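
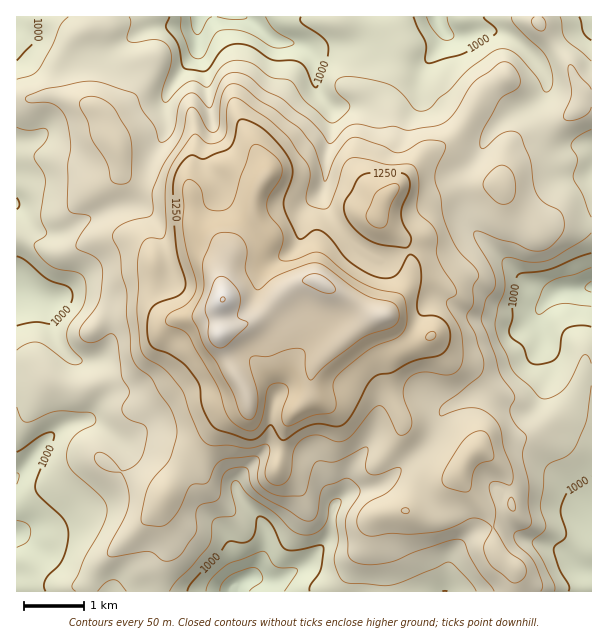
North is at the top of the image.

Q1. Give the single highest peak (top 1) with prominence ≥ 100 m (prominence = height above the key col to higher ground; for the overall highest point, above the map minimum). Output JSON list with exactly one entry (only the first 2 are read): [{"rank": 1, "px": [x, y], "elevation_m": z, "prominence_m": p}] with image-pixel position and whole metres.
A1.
[{"rank": 1, "px": [222, 300], "elevation_m": 1451, "prominence_m": 583}]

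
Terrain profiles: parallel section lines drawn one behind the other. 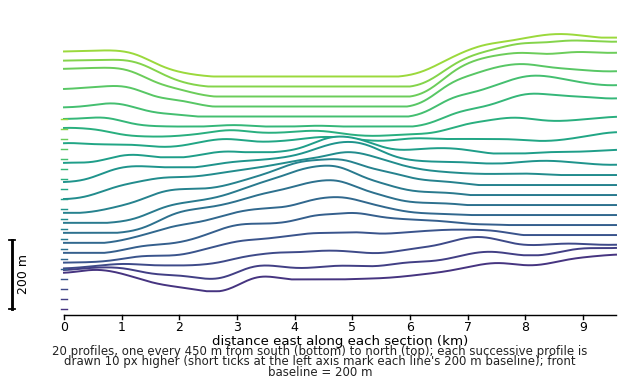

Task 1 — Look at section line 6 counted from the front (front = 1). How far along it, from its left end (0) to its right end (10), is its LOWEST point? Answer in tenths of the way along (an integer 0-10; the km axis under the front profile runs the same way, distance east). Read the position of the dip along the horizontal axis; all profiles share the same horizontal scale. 0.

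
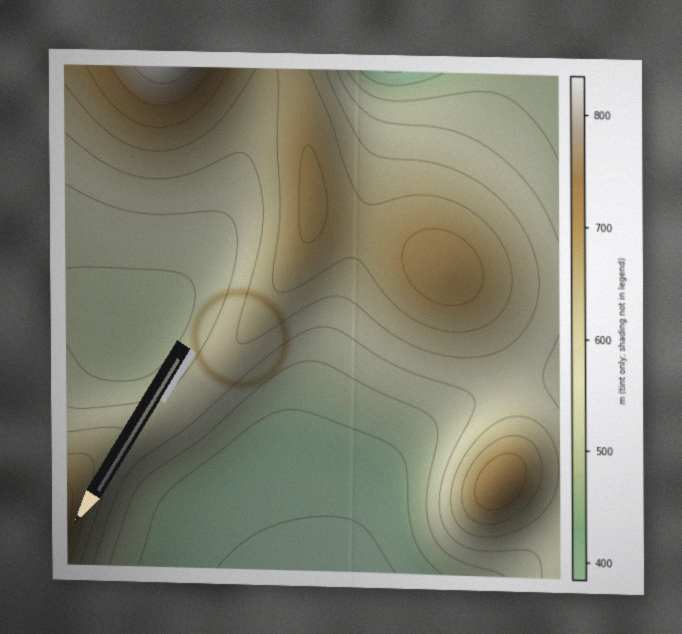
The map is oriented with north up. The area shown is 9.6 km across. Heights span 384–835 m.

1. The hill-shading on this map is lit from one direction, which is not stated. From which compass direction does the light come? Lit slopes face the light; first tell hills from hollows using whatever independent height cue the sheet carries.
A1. NW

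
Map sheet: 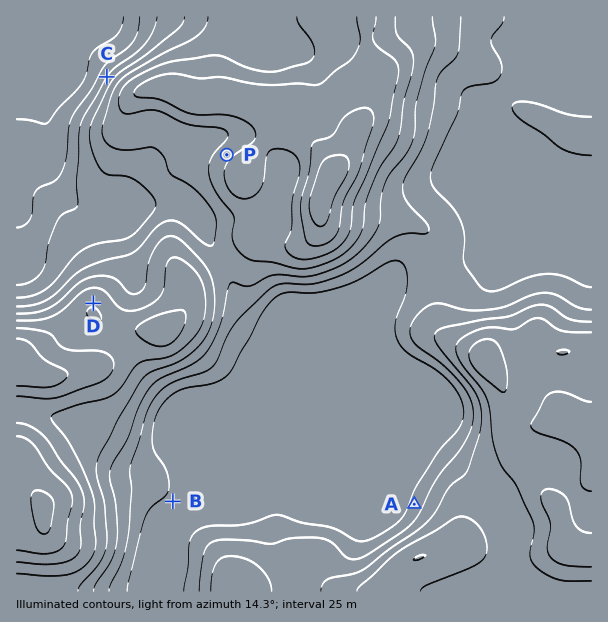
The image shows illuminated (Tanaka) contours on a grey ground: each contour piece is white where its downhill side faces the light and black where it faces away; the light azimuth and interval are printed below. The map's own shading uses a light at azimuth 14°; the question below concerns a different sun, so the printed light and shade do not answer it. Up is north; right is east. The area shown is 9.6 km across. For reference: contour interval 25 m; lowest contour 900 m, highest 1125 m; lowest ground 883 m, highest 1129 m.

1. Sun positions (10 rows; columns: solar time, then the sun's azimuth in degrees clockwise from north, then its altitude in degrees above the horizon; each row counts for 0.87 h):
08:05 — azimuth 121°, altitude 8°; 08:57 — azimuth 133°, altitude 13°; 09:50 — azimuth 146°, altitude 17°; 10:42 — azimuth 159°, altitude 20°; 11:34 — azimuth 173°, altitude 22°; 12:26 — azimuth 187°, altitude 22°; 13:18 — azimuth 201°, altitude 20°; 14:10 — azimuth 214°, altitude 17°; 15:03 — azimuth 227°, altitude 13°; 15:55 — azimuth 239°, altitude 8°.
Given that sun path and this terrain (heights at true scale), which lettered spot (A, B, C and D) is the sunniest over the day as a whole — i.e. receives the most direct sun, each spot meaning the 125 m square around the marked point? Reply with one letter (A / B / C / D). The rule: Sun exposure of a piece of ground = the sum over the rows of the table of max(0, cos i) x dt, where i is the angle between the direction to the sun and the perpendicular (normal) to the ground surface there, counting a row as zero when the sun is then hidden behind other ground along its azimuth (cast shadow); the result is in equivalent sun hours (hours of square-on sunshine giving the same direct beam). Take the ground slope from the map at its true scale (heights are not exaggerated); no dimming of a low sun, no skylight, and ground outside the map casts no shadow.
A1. B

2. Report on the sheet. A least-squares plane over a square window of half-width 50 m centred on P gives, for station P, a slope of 6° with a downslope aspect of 315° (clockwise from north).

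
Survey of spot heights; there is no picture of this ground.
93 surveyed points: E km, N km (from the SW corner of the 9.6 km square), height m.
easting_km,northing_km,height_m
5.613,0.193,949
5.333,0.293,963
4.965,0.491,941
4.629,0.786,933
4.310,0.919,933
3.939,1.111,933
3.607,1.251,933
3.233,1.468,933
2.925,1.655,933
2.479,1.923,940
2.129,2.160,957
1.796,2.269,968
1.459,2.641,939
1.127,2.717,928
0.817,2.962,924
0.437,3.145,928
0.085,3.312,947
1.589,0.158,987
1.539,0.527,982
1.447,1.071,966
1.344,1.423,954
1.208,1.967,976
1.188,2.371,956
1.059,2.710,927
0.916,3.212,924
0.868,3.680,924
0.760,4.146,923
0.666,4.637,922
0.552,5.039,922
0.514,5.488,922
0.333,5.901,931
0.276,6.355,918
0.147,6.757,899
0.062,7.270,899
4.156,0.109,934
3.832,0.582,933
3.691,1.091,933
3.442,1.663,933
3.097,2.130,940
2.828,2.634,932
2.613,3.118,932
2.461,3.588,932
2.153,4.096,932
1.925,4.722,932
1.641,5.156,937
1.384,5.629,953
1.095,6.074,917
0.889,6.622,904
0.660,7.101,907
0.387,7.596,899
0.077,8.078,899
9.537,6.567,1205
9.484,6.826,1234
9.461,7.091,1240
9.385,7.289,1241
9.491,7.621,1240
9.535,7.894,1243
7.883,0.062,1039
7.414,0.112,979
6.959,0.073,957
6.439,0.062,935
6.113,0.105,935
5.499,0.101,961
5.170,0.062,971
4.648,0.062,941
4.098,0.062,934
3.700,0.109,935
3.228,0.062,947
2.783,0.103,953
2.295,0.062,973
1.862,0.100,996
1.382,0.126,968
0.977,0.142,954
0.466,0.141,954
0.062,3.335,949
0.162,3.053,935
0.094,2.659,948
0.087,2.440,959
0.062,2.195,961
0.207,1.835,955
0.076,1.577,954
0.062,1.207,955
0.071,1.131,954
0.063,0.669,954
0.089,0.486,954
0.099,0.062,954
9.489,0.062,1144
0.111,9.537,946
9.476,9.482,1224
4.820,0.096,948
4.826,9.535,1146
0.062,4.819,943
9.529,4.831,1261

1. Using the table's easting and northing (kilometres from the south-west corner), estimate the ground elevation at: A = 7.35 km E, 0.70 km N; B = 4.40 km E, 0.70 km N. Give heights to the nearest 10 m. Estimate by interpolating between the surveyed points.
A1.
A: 960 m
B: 930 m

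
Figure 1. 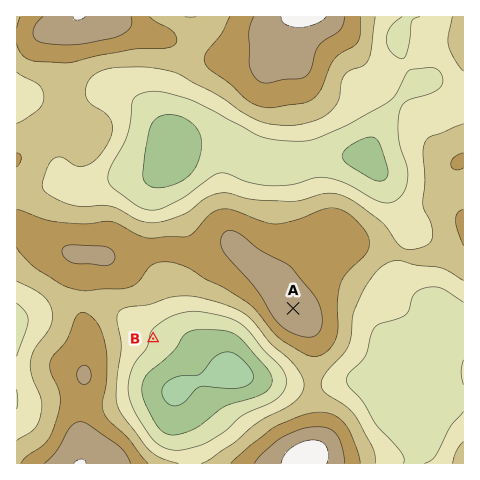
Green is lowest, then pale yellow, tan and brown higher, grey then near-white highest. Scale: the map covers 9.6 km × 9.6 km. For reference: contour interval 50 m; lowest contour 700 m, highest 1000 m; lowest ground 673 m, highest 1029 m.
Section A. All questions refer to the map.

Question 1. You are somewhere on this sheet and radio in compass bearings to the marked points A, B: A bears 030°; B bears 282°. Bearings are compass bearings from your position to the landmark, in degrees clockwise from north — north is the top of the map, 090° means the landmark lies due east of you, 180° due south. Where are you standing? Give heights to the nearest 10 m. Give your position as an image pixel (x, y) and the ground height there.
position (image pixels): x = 262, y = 362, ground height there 750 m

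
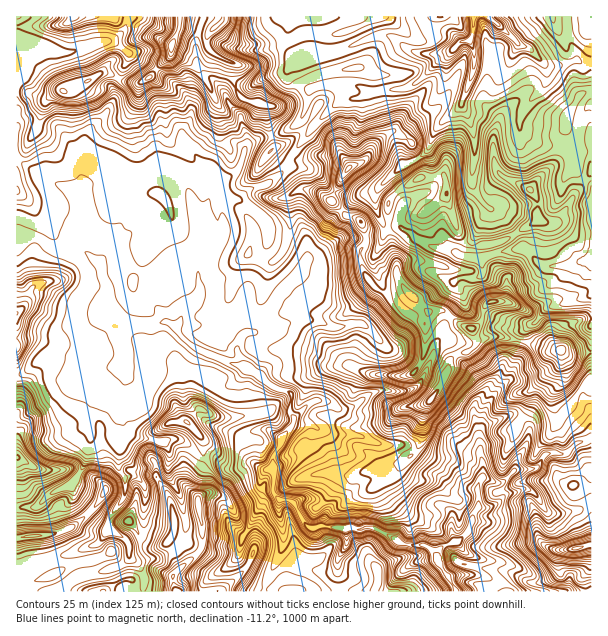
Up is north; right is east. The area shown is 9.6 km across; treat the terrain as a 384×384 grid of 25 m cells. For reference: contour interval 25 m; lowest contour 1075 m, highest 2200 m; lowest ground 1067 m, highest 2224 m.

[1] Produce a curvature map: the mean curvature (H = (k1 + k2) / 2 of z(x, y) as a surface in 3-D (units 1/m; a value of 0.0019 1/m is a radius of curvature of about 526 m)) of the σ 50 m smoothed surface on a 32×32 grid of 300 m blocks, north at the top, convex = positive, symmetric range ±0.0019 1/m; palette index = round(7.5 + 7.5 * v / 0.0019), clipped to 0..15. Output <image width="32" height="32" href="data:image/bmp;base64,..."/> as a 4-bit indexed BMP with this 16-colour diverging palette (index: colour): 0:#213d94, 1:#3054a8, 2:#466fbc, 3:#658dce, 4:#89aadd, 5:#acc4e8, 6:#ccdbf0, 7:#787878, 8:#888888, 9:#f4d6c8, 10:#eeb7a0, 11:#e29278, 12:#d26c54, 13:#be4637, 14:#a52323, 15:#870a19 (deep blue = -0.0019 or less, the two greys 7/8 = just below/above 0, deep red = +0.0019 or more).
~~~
<image width="32" height="32" href="data:image/bmp;base64,Qk12AgAAAAAAAHYAAAAoAAAAIAAAACAAAAABAAQAAAAAAAACAAATCwAAEwsAABAAAAAAAAAAlD0hAKhUMAC8b0YAzo1lAN2qiQDoxKwA8NvMAHh4eACIiIgAyNb0AKC37gB4kuIAVGzSADdGvgAjI6UAGQqHAIhnqqLpO4OJl3ip2gqGhThmmYQ2nmOYSIWb5oD4ZCdlhkNfObXoHzuPP2ESKrrP/839QsSz9TpMAQAZvWFU1VYzaeDT4+TmQ/jKymeSZsFmkjLqkNn+ZxVYi5hmk9ZXuZ709k46U3Qeypibd3RUfLn1ZURvKXhZKWhpi6iEmbIao0Z2RgT2awmGhFK0RH0uorhnl2b/aZnAmIfF1XRXOZfFZ3d0p8Vp5ERjz/5ii2lWlWd3dmVXhjeWdyQPhCWpw1d4d3iIlzWGrMuqqsZUaOTFh4d4lll6h3qXINSeV574lXd3d3eId3aEU0bFn4grgsdndoiGiHh4eIOMrYaJw2qoVneXiHh4eHV7vNUo/jaGbNd3l3h3Z3Z0j20kdE5nd2ZWd4h3d7m2Y5h+mVNVVmZ3h4eIiHaIeENdRTWZ2ld3eHh3d4d3h1dJz0Wl40XMtZiHeIiXd3bXf1PDmqVThpWmd3iIh4aFXLliLomCivdaZoeHd3d3T0QV/FDMoOdcaZZ2ZoaHaTnknI+GSdDjZnh7VnmWhXhFVix4zZKj5WiYSjc2p1StDNSDdHtnRahpt4vtsMSUlP+4aFVFp2lpdppHzdfvNaWCFph4mWnDhqWHdkR8BfaP/GVnmndyw7aUdWVEIoj0ojZoiFV1mhPkSJiI3Jo0fF9zZ3eZmXn1R5tq"/>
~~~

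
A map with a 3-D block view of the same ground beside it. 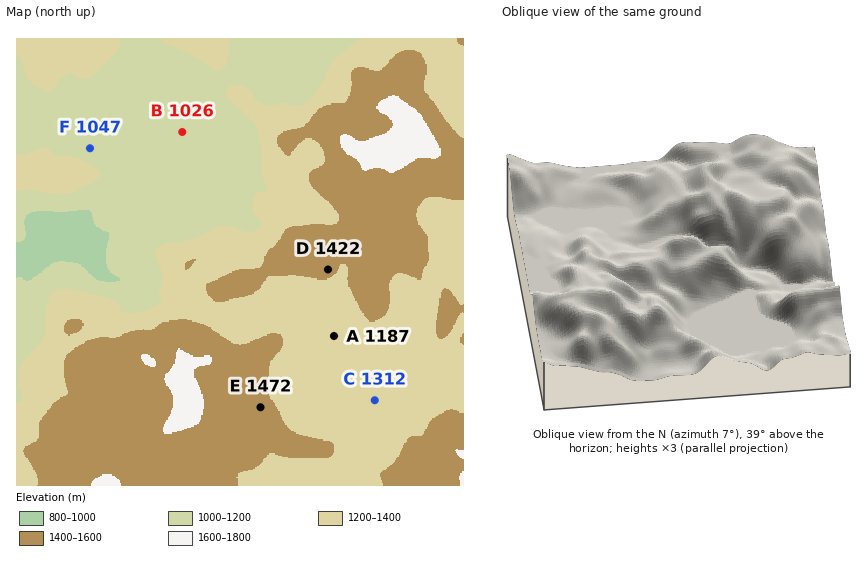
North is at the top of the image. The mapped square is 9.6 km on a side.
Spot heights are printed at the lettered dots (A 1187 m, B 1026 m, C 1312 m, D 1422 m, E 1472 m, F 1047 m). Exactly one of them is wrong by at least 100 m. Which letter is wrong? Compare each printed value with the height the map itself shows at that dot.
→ A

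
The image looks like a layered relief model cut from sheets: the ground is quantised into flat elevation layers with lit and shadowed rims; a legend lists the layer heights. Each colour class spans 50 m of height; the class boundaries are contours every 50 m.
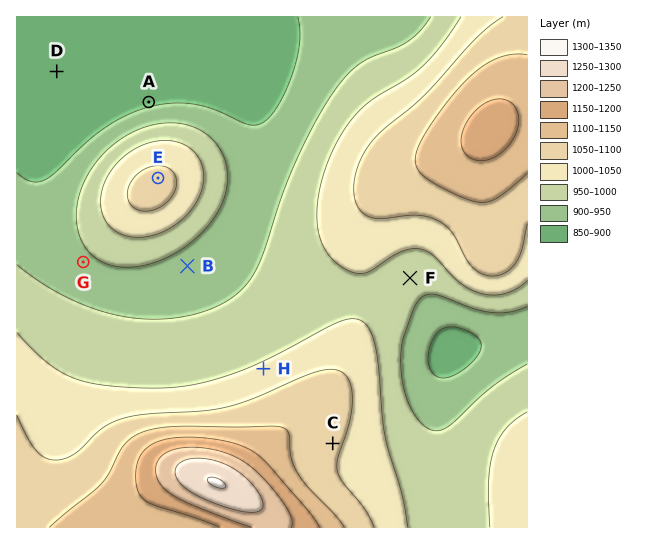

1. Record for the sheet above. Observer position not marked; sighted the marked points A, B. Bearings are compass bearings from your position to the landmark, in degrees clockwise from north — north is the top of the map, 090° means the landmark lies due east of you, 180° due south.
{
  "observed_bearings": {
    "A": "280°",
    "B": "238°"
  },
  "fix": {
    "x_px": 384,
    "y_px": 143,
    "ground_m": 1060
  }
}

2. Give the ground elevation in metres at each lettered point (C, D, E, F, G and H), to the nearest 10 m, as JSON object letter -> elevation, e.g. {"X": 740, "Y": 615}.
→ {"C": 1060, "D": 870, "E": 1060, "F": 970, "G": 940, "H": 1010}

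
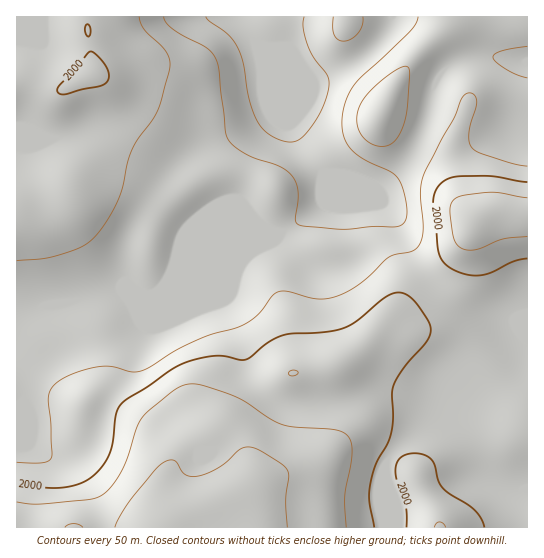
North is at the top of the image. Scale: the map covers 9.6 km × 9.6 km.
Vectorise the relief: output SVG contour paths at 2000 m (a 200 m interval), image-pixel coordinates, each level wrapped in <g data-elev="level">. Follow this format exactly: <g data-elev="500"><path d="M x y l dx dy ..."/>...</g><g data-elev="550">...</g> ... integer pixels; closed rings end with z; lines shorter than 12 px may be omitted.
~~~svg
<g data-elev="2000"><path d="M374 527l-5-25 1-15 5-22 13-22 3-10 2-15 0-31 11-20 22-25 5-11-2-9-12-17-8-9-8-3-7 0-8 4-29 24-15 8-17 3-32 1-11 3-13 6-18 15-6 3-22-4-9 0-20 4-16 6-52 33-5 6-5 10-3 27-4 12-8 13-11 11-13 7-16 3-15 0-29-4"/><path d="M484 527l-3-9-6-8-26-17-7-6-4-6-3-15-4-7-8-4-9-2-8 2-5 3-4 4-2 7 2 12 9 25 0 21"/><path d="M527 182l-37-6-37 1-8 4-7 6-4 7-1 9 6 50 4 9 8 7 15 5 15 1 12-3 21-11 13-3"/><path d="M60 94l7 0 38-10 3-3 1-6-4-11-11-11-3-2-2 1-14 18-16 16-2 5z"/><path d="M87 35l2 2 2-6-1-4-3-3-2 5z"/></g>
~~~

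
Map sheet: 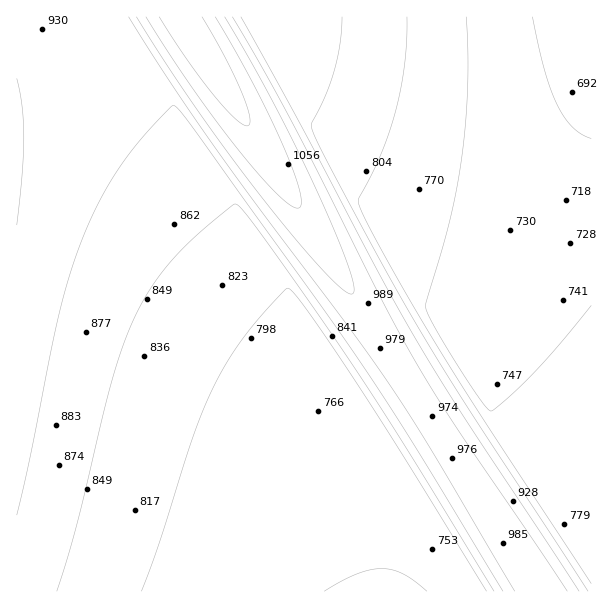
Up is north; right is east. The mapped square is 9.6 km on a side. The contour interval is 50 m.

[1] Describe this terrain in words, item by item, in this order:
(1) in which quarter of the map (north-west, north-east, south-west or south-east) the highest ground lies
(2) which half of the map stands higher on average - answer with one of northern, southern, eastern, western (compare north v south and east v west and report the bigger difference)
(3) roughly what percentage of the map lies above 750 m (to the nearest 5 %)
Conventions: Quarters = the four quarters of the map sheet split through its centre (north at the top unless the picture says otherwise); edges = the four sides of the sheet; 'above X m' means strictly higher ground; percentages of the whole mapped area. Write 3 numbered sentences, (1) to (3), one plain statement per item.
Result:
(1) The highest ground is in the north-west quarter.
(2) The western half stands higher on average than the eastern half.
(3) About 85 % of the map lies above 750 m.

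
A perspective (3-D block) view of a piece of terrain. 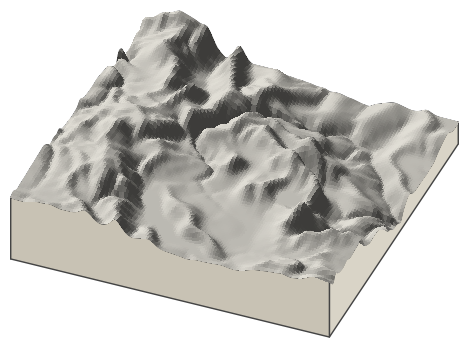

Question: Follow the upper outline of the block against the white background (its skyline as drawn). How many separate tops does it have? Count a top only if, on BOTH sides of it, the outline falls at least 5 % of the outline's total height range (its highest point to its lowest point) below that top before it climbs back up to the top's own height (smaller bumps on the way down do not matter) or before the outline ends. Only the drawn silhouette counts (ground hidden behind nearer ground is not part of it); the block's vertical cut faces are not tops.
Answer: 2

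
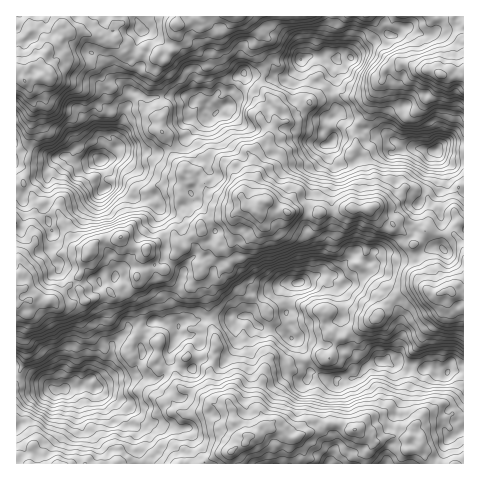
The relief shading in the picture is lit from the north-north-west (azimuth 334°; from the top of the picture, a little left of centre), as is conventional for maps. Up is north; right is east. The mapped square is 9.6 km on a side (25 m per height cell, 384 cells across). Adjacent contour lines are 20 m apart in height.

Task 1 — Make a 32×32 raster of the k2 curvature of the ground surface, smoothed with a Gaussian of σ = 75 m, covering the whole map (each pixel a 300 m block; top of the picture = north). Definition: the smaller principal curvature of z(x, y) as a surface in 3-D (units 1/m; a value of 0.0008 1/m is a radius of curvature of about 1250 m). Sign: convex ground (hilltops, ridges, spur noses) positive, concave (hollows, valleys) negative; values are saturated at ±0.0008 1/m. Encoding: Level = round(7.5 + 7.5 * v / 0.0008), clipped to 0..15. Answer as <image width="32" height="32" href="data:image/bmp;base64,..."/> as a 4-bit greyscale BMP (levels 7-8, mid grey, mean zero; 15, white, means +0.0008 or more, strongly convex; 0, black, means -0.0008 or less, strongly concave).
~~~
<image width="32" height="32" href="data:image/bmp;base64,Qk12AgAAAAAAAHYAAAAoAAAAIAAAACAAAAABAAQAAAAAAAACAAATCwAAEwsAABAAAAAAAAAAAAAAABEREQAiIiIAMzMzAERERABVVVUAZmZmAHd3dwCIiIgAmZmZAKqqqgC7u7sAzMzMAN3d3QDu7u4A////AFRWZlg2RlR6Vmd3F3gJVih5VFKIRXhCZ4dYdjRYNogEOFc3QzQgBWV2dnVWp0Z2NFc3R0Y1WEZGNoZ2hIhUiFcxE1QiJoQ5iTg1MzN1hWiHUwAQJnVZNkgzMgMAN2RTQyFEMUNEIwMlJ2MwEQEjIQJIVIRXVURUM0ZmKLZgASEgg1NWNFRgUpFHcRVEQkCGU2hkRlBTUVVhYRFHc1hwZXWISGRjIRMiIiaAV2B8gUWnhpZnWGZ0ZWRVUnpyZlM4dXVSZGVlQ4dyQxABIzhjeYh3E1EihpFHZzMQATVDNZZEhiNpNEQkFFVFZVMyY1MVIVQWehgsCUV1d4dVcxEFcQMZBSdcQjdXBUh2NkY3ZTg2JRcxI3QTVEhYSQooWDgoGAZXQCYRBjRXeUgYKnxjBEg1O3ACdkg1K4dldkZVVHU0cyMVBlRnhQNlNDMzd1h0RFYBMAQ2WXNnRmREEhIlQQJSEFJBIyFIVJZYMQZ2EAAFV6NSEGmlRFcidEQEQwAlAGVDc4FYczIRFmhiNDQYlEJXohRjVoVEQGZ1VyNmQUZCdlNmZREBI0RHgoY0WXUiYoXGU0FJdjdRAxJHQjtlV6R3VXVVZpUncwRiBTEGd2qFR2chZ1Z1ZFRWUgEAADdFVVRXZnYzJ0aEF4I0hiMQMBZ3aldZJFxIJ3MkdEZUMhZW"/>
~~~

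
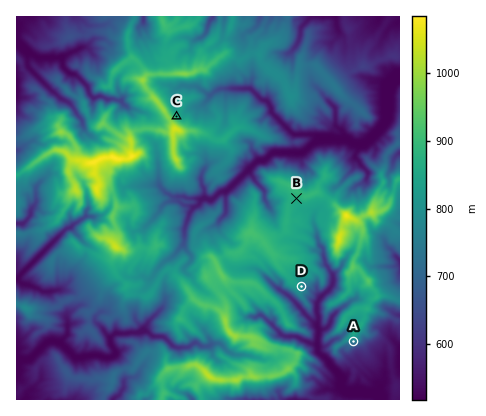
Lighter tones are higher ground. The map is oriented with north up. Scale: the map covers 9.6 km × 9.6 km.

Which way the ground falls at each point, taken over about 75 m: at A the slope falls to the S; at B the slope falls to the S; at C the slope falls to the NE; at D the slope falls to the E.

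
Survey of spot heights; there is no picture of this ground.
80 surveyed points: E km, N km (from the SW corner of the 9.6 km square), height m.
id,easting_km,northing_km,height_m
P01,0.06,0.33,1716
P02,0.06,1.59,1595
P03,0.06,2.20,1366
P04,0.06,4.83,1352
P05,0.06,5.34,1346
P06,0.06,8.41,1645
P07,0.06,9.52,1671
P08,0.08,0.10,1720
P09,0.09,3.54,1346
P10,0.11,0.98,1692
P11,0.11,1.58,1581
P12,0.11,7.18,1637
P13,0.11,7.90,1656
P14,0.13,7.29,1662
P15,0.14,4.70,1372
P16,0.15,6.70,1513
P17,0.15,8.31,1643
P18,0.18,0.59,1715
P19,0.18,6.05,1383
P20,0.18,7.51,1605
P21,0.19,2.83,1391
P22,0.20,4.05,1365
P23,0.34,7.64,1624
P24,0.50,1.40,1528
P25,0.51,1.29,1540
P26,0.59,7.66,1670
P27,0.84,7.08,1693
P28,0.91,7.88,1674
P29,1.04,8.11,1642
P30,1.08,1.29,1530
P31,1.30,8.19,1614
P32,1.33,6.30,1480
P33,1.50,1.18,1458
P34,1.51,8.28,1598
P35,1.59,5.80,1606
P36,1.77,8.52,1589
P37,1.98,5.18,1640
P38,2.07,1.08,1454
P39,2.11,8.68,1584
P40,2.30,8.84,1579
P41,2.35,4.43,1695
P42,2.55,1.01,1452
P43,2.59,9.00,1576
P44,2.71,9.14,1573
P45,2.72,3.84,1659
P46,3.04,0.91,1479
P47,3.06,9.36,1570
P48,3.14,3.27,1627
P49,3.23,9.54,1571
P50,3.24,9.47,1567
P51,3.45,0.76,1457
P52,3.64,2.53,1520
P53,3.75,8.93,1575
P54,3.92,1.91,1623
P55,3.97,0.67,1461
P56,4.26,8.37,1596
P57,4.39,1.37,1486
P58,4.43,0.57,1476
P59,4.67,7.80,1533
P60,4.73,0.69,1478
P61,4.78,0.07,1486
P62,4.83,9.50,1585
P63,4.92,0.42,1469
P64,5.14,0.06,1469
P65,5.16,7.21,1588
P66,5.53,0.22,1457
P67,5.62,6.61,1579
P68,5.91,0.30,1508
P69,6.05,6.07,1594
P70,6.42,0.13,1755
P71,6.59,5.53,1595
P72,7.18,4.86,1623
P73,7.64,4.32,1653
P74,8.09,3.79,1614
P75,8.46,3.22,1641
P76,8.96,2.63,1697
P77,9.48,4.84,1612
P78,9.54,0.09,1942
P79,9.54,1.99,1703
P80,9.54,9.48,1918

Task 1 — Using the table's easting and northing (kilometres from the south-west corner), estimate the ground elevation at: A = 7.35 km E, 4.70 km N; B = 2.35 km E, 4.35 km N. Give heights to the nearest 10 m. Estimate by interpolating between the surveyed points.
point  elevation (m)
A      1620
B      1700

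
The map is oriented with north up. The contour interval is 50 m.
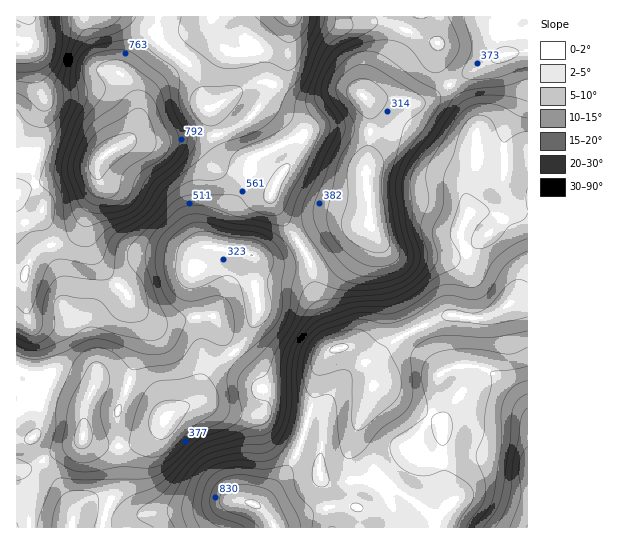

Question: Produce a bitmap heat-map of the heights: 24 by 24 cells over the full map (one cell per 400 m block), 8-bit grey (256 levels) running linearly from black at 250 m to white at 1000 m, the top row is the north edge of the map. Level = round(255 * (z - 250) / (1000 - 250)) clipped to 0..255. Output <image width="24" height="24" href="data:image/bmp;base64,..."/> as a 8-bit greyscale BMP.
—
<image width="24" height="24" href="data:image/bmp;base64,Qk12BgAAAAAAADYEAAAoAAAAGAAAABgAAAABAAgAAAAAAEACAAATCwAAEwsAAAABAAAAAAAAAAAAAAEBAQACAgIAAwMDAAQEBAAFBQUABgYGAAcHBwAICAgACQkJAAoKCgALCwsADAwMAA0NDQAODg4ADw8PABAQEAAREREAEhISABMTEwAUFBQAFRUVABYWFgAXFxcAGBgYABkZGQAaGhoAGxsbABwcHAAdHR0AHh4eAB8fHwAgICAAISEhACIiIgAjIyMAJCQkACUlJQAmJiYAJycnACgoKAApKSkAKioqACsrKwAsLCwALS0tAC4uLgAvLy8AMDAwADExMQAyMjIAMzMzADQ0NAA1NTUANjY2ADc3NwA4ODgAOTk5ADo6OgA7OzsAPDw8AD09PQA+Pj4APz8/AEBAQABBQUEAQkJCAENDQwBEREQARUVFAEZGRgBHR0cASEhIAElJSQBKSkoAS0tLAExMTABNTU0ATk5OAE9PTwBQUFAAUVFRAFJSUgBTU1MAVFRUAFVVVQBWVlYAV1dXAFhYWABZWVkAWlpaAFtbWwBcXFwAXV1dAF5eXgBfX18AYGBgAGFhYQBiYmIAY2NjAGRkZABlZWUAZmZmAGdnZwBoaGgAaWlpAGpqagBra2sAbGxsAG1tbQBubm4Ab29vAHBwcABxcXEAcnJyAHNzcwB0dHQAdXV1AHZ2dgB3d3cAeHh4AHl5eQB6enoAe3t7AHx8fAB9fX0Afn5+AH9/fwCAgIAAgYGBAIKCggCDg4MAhISEAIWFhQCGhoYAh4eHAIiIiACJiYkAioqKAIuLiwCMjIwAjY2NAI6OjgCPj48AkJCQAJGRkQCSkpIAk5OTAJSUlACVlZUAlpaWAJeXlwCYmJgAmZmZAJqamgCbm5sAnJycAJ2dnQCenp4An5+fAKCgoAChoaEAoqKiAKOjowCkpKQApaWlAKampgCnp6cAqKioAKmpqQCqqqoAq6urAKysrACtra0Arq6uAK+vrwCwsLAAsbGxALKysgCzs7MAtLS0ALW1tQC2trYAt7e3ALi4uAC5ubkAurq6ALu7uwC8vLwAvb29AL6+vgC/v78AwMDAAMHBwQDCwsIAw8PDAMTExADFxcUAxsbGAMfHxwDIyMgAycnJAMrKygDLy8sAzMzMAM3NzQDOzs4Az8/PANDQ0ADR0dEA0tLSANPT0wDU1NQA1dXVANbW1gDX19cA2NjYANnZ2QDa2toA29vbANzc3ADd3d0A3t7eAN/f3wDg4OAA4eHhAOLi4gDj4+MA5OTkAOXl5QDm5uYA5+fnAOjo6ADp6ekA6urqAOvr6wDs7OwA7e3tAO7u7gDv7+8A8PDwAPHx8QDy8vIA8/PzAPT09AD19fUA9vb2APf39wD4+PgA+fn5APr6+gD7+/sA/Pz8AP39/QD+/v4A////AEFOYlpVYmx+nLjI1s60oqSmn6Gln4NfQDpGV1ZRVmJ7n8fX1cGnoKWkoaOioZVxSTM8PTo9PUJhjq65tbGgmaKhn5qZmY53STs1HxomJB81Y36JipyinKumm5WXlYl7UEI7GxInIBAWMUZXYoOkoLO0oZiZmI19Wjs5IRguJhEOFydCUXChpbXBt6WZl499YDw6KhonLB4aGiZGV26krrbGwq2TkpCDcj09NCInNDEtJSo9UG2qwL7Dv6uRjYyLiVpWSDg8SU1BMDEvPV+dxcrBuq+hnJ2fnX9uXFZdYl1LPj4sJUN2na+wrLK0tri4tItwYmNrcFs/ODonHTVcbniAhJartLG+wpZ+cnR0bU4pICUhHzRQU0dCS2eLl5esvJaMh4p7YkUkGhoXGDJLQyweIEFwhoycrouPmJyFak0sHBwgKUNIMRUKFEVzh4eJloSFobKrlG1KO0RPWVxCJQ4FGlBxhoqGh4iHq9TZwZFsYmNndG9JKRIIIVJqgoiBg4eQvOnn0bOPe3hxc3ZfNBMJIFFrfoJ7f4SLuer059a1j4F1cHJsRhwNGj1id396fX1/pNTp7Ny8louMgXRuWS4WHClIbn54dnFrjrvQ3dGohoKPlINrTyUOFx8wVm9tY15ghq7By8GfiIWJkYxvPBQKFSIwPkhMTT9NgrO/vKqZkpaXlZiGTSYeKThFPS0pMSk4bZmlopeVm6CenqWXaUg6PUVSSi8jIyQ2YnZ8jJKYo6ehp7etg2lXTkpMQy0lJQ=="/>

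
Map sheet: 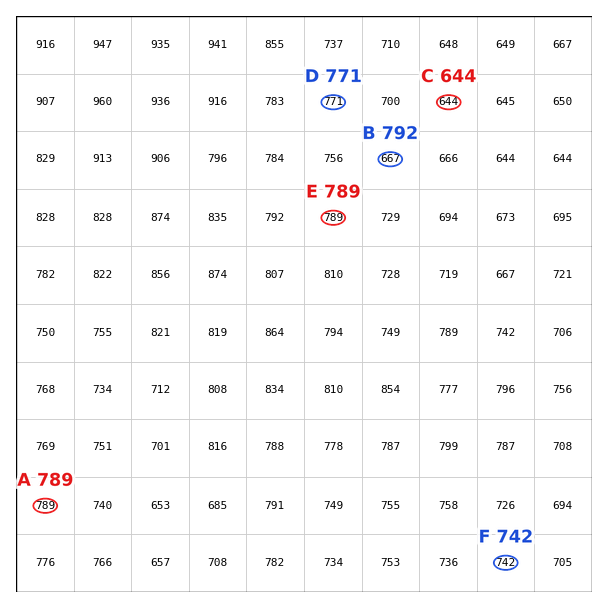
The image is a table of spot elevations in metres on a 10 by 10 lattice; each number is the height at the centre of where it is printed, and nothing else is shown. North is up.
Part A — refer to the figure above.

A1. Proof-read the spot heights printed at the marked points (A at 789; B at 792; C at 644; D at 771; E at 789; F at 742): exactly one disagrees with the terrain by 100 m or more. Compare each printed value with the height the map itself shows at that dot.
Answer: B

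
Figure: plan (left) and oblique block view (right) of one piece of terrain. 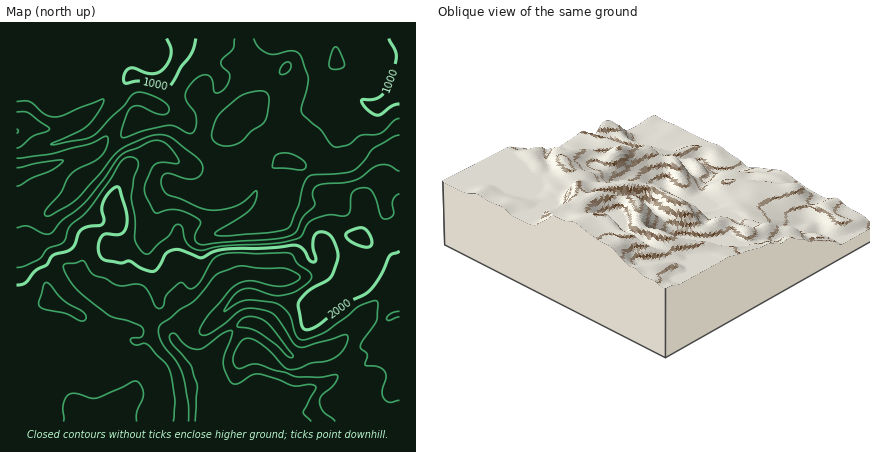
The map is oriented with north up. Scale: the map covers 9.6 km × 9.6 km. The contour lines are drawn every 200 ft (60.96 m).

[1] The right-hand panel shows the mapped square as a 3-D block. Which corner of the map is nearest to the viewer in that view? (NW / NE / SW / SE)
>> SE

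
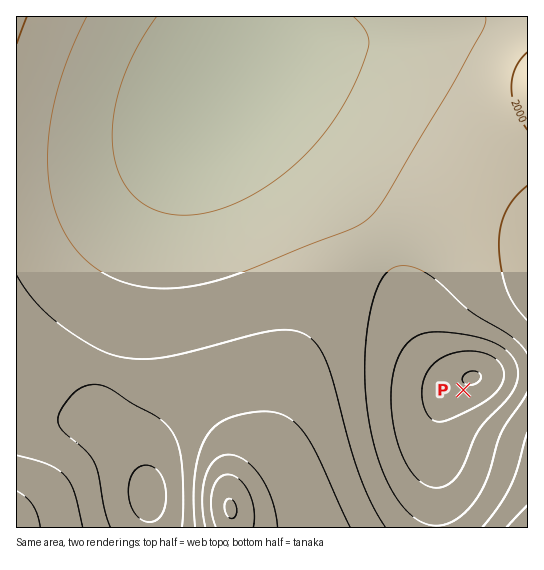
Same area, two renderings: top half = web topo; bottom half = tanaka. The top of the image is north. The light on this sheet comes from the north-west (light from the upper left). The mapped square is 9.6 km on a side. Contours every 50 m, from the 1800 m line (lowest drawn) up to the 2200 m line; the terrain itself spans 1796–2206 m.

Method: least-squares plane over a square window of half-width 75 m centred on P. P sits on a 4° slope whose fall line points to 11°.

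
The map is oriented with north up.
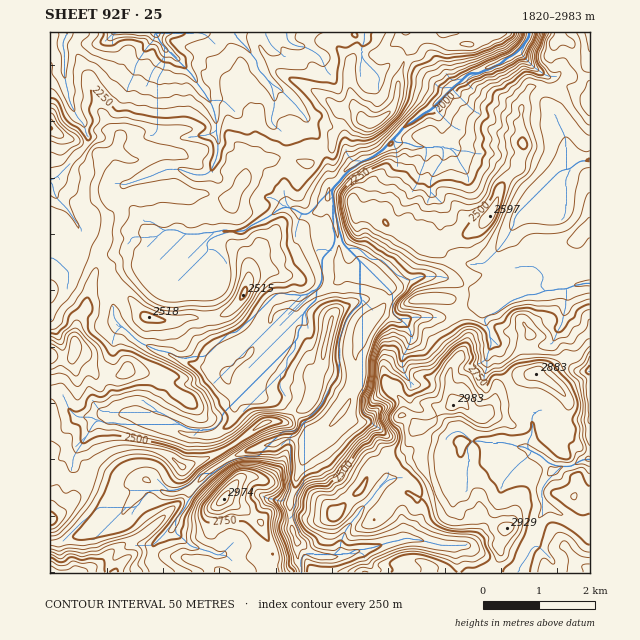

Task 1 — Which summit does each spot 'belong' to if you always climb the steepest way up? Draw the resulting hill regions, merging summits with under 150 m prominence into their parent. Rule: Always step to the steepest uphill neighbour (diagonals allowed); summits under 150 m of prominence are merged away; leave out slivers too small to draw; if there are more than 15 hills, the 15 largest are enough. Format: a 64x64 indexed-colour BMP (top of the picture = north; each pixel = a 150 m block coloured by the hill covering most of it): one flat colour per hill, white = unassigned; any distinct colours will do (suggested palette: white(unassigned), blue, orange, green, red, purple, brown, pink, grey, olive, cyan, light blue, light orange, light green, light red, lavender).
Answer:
<image width="64" height="64" href="data:image/bmp;base64,Qk12CAAAAAAAAHYAAAAoAAAAQAAAAEAAAAABAAQAAAAAAAAIAAATCwAAEwsAABAAAAAAAAAA////ALR3HwAOf/8ALKAsACgn1gC9Z5QAS1aMAMJ34wB/f38AIr28AM++FwDox64AeLv/AIrfmACWmP8A1bDFAHd3d3d3d3IiIiIiIiIiIhERERERERERERERERGIiIiId3d3d3d3IiIiIiIiIiIhEREREREREREREREREYiIiIh3d3d3d3ciIiIiIiIiIiERERERERERERERERERiIiIiFd3d3d3d3IiIiIiIiIiIREREREREREREREREREYiIiIVVV3d3d3dyIiIiIiIiIhERERERERERERERERERiIiIhVVVVXd3d3ciIiIiIiIiERERERERERERERERERGIiIgVVVVVV3d3dyIiIiIiIiERERERERERERERERERERiIERVVVVVVd3d3ciIiIiIiIRERERERERERERERERERERERFVVVVVVXd3dyIiIiIiIiEREREREREREREREREREREREVVVVVVVd3dXIiIiIiIiIRERERERERERERERERERERERVVVVVVVXVVVSIiIiIiIhERERERERERERERERERERERFVVVVVVVVVVVUiIiIiIiEREREREREREREREREREREREVVVVVVVVVVVVVUiIiIiIhERERERERERERERERERERERVVVVVVVVVVVVVVIiIiIiERERERERERERERERERERERFVVVVVVVVVVVVVUiIiIiIREREREREREREREREREREREVVVVVVVVVVVVVVSIiIiIiERERERERERERERERERERERVVVVVVVVVVUiIiIiIiIiIRERERERERERERERERERERFVVVVVVVVSIiIiIiIiIiIREREREREREREREREREREREVVWZVVVZiIiIiIiIiIiIRERERERERERERERERERERERVWZmZmZmIiIiIiIiIiIRERERERERERERERERERERERFVZmZmZmZiIiIiIiIiIREREREREREREREREREREREREVZmZmZmZmYiIiIiIRERERERERERERERERERERERERERZmZmZmZmZmZmIiERERERERERERERERERERERERERERFmZmZmZmZmZmZmIREREREREREREREREREREREREREREWZmZmZmZmZmZiIiERERERERERERERERERERERERERERZmZmZmZmZmIiIiIhERERERERERERERERERERERERERFmZmZmZmYiIiIiIiIREREREREREREREREREREREREREWZmZmZmIiIiIiIiIiERERERERERERERERERERERERERZmZmZmIiIiIiIiIiIRERERERERERERERERERERERERFmZmZmIiIiIiIiIiIiEREREREREREREREREREREREREWZmIiIiIiIiIiIiIiIRERERERERERERERERERERERERFmIiIiIiIiIiIiIiIiEREREREREREREREREREREREREWIiIiIiIiIiIiIiIiIiIhEREREREREREREREREREREREiIiIiIiIiIiIiIiIiIiIhEREREREREREzMRERERERESIiIiIiIRERIiIiIiIiIiIRERMzERERMzMxERERERERIiIiIiIRERESIiIiIiIiIiMzMzMzMzMzMzEREREREREiIiIiIhERERIiIiIiIiIiMzMzMzMzMzMzERERERERESIiIiIiERERIiIiIiIiIiEzMzMzMzMzMzMxEREREREREiIiIiIREREiIiIiIiIiETMzMzMzMzMzMzERERERERESIiIiIhERESIiIiIiIiIRMzMzMzMzMzMzMxERERERERIiIiIiERERERESIiIiIhEzMzMzMzMzMzMzMREREREREiIiIiERERERERESIiIiETMzMzMzMzMzMzMxERERERESIiIiEREREREREREiIhITMzMzMzMzMzMzMzMRERERESIiIiERERERERERERERERMzMzMzMzMzMzMzMzMRERESIiIiIREREREREREREREREzMzMzMzMzMzMzMzMzERESIiIiIhERERERERERERERETMzMzMzMzMzMzMzMzMxERkiIiIiIRERERERERERERERQzMzMzMzMzMzMzMzMzERGZIiIiIiIhESIhERERERERFEMzMzMzMzMzMzMzMzMxEZkiIiIiIiIiIiEREREREREURDMzMzMzMzMzMzMzMzERmZIiIiIiIiIiIhEREREREURERDMzMzMzMzMzMzMzMRGZmSIiIiIiIiIiERERERERRERERDMxETMzMzMzMzMxEZmZIiIiIiIiIiIRERERERFEREREQREREzMzMzMzMzERmZkiIiIiIiIiIhERERERFEREREREERETMzMzMzMzERGZmSIiIiIiIiIiEREREREURERERERBETMzMzMzMzMREZmSIiIiIiIiIiEREREREUREREREREQRMzMzMzMzMxERmZIiIiIiIiIiIREREREUREREREREREQzMzMzMzMxERGZIiIiIiIiIiIhEREREURERERERERERDMzMzMzMzEREZkiIiIiIiIiIhEREREUREREREREREREQzMzMzMzMRERmSIiIiIiIiIhEREREUREREREREREREREQzMzMzMxERERIiIiIiIiIhEREREUREREREREREREREREQzMzMxEREREiIiIiIiIhEREREUREREREREREREREREREQzMxERERESIiIiIiIhERERERREREREREREREREREREREQxERERERIiIiIiIhERERERREREREREREREREREREREREEREREREhERIiIiERERERREREREREQRRERERERERERERBERER"/>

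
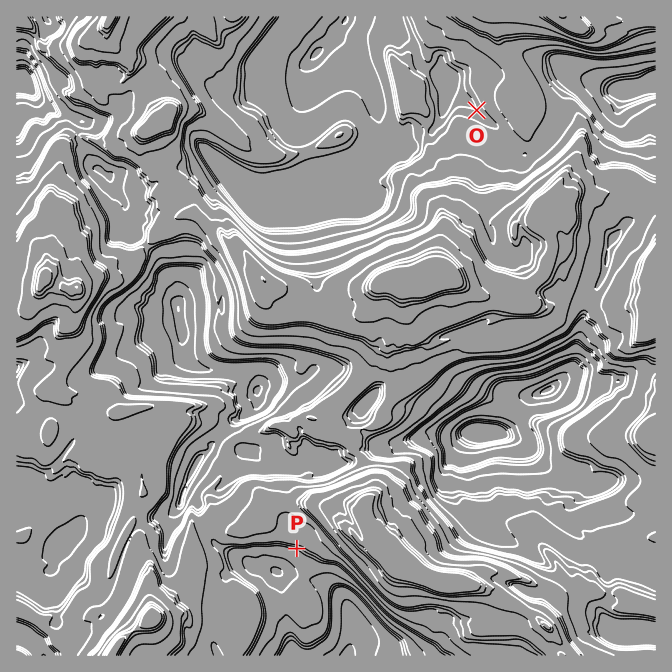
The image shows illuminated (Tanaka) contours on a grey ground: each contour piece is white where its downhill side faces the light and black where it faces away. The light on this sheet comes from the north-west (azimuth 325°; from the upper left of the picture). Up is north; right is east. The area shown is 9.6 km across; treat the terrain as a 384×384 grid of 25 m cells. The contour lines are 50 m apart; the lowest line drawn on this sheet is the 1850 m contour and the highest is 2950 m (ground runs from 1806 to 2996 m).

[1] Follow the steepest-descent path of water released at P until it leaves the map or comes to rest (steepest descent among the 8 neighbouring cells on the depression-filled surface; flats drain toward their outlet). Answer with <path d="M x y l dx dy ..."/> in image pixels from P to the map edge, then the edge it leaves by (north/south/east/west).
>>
<path d="M297 548l0 7-7 7 0 3 14 13 4 0 2 2 8 0 2 2 4 0 10 10 3 0 8 8 3 7 0 5 2 2 0 11 2 2 0 17-2 1 0 5-3 5"/>
exit: south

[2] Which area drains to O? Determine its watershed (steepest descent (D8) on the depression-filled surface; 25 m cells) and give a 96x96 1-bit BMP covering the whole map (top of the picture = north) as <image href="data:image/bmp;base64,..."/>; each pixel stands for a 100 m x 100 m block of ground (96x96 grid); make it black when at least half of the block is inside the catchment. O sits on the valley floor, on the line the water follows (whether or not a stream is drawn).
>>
<image width="96" height="96" href="data:image/bmp;base64,Qk2+BAAAAAAAAD4AAAAoAAAAYAAAAGAAAAABAAEAAAAAAIAEAAATCwAAEwsAAAIAAAAAAAAA////AAAAAAAAAAAAAAAAAAAAAAAAAAAAAAAAAAAAAAAAAAAAAAAAAAAAAAAAAAAAAAAAAAAAAAAAAAAAAAAAAAAAAAAAAAAAAAAAAAAAAAAAAAAAAAAAAAAAAAAAAAAAAAAAAAAAAAAAAAAAAAAAAAAAAAAAAAAAAAAAAAAAAAAAAAAAAAAAAAAAAAAAAAAAAAAAAAAAAAAAAAAAAAAAAAAAAAAAAAAAAAAAAAAAAAAAAAAAAAAAAAAAAAAAAAAAAAAAAAAAAAAAAAAAAAAAAAAAAAAAAAAAAAAAAAAAAAAAAAAAAAAAAAAAAAAAAAAAAAAAAAAAAAAAAAAAAAAAAAAAAAAAAAAAAAAAAAAAAAAAAAAAAAAAAAAAAAAAAAAAAAAAAAAAAAAAAAAAAAAAAAAAAAAAAAAAAAAAAAAAAAAAAAAAAAAAAAAAAAAAAAAAAAAAAAAAAAAAAAAAAAAAAAAAAAAAAAAAAAAAAAAAAAAAAAAAAAAAAAAAAAAAAAAAAAAAAAAAAAAAAAAAAAAAAAAAAAAAAAAAAAAAAAAAAAAAAAAAAAAAAAAAAAAAAAAAAAAAAAAAAAAAAAAAAAAAAAAAAAAAAAAAAAAAAAAAAAAAAAAAAAAAAAAAAAAAAAAAAAAAAAAAAAAAAAAAAAAAAAAAAAAAAAAAAAAAAAAAAAAAAAAAAAAAAAAAAAAAAAAAAAAAAAAAAAAAAAAAAAAAAAAAAAAAAAAAAAAAAAAAAAAAAAAAAAAAAAAAAAAAAAAAAAAAAAAAAAAAAAAAAAAAAAAAAAAAAAAAAAAAAAAAAAAAAAAAAAAAAAAAAAAAAAAAAAAAAAAAAAAAAAAAAAAAAAAAAAAAAAAAAAAAAAAAAAAAAAAAAAAAAAcAAAAAAAAAAAAAAB/YAAAAAAAAAAAAAH/8AAAAAAAAAAAAAf/+AAAAAAAAAAAAAP//AAAAAAAAAAAAAP//AAAAAAAAAAAAAP//AAAAAAAAAAAAAP//AAAAAAAAAAAAAP//AAAAAAAAAAAAAP//AAAAAAAAAAAAAH/+AAAAAAAAAAAAAD/+AAAAAAAAAAAAAD//AAAAAAAAAAAAAD//AAAAAAAAAAAAAD//gAAAAAAAAAAAAD//gAAAAAAAAAAAAB//gAAAAAAAAAAAAA//wAAAAAAAAAAAAA//gAAAAAAAAAAAAA//AAAAAAAAAAAAAA/+AAAAAAAAAAAAAA/+AAAAAAAAAAAAAA/8AAAAAAAAAAAAAA/4AAAAAAAAAAAAAB/4AAAAAAAAAAAAAA/wAAAAAAAAAAAAAA/wAAAAAAAAAAAAAAfwAAAAAAAAAAAAAAHwAAAAAAAAAAAAAAAAAAAAAAAAAAAAAAAAAAAAAAAAAAAAAAAAAAAAAAAAAAAAAAAAAAAAAAAAAAAAAAAAAAAAAAAAAAAAAAAAAAAAAAAAAAAAAAAAAAAAAAAAAAAAAAAAAAAAAAAAAAAAAAAAAAAAAAAAAAAAAAAAAAAAAAAAAAAAAAAAAAAAAAAAAAAAAAAAAAAAAAAAAAAAAAAAAAA="/>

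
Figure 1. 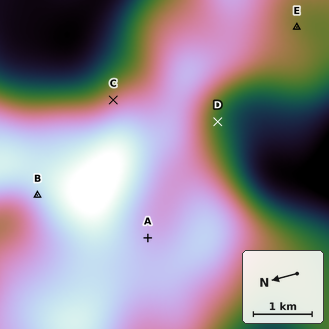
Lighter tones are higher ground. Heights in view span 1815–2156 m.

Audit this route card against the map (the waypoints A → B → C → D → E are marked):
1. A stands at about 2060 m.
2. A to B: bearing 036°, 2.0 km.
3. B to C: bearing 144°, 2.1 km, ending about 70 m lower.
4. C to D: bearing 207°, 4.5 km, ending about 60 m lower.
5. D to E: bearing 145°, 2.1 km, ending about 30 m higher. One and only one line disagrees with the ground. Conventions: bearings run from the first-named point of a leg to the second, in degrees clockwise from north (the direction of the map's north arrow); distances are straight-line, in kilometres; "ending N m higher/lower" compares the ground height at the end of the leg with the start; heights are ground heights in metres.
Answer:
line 4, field distance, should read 1.8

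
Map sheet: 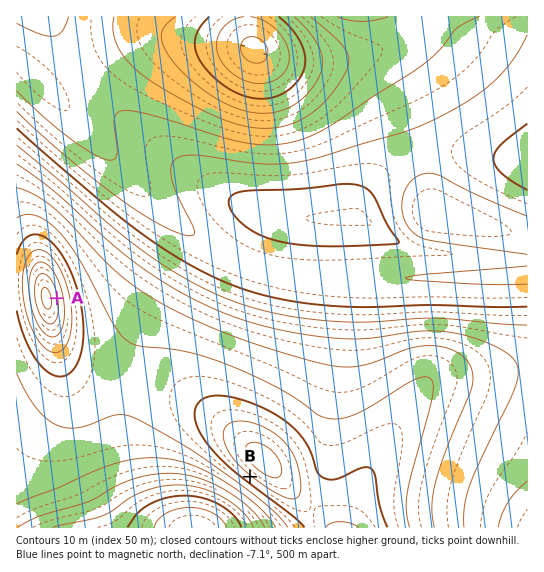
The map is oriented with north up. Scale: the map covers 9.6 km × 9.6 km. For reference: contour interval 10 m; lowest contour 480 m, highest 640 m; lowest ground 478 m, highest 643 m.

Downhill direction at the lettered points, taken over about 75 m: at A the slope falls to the E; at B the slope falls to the SW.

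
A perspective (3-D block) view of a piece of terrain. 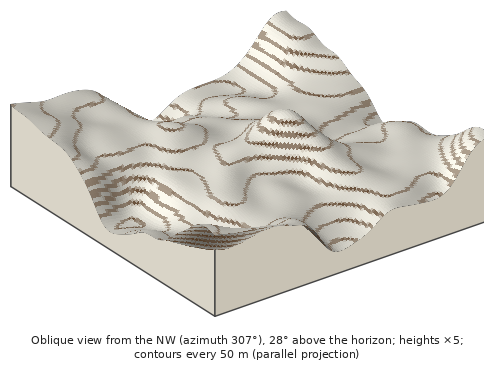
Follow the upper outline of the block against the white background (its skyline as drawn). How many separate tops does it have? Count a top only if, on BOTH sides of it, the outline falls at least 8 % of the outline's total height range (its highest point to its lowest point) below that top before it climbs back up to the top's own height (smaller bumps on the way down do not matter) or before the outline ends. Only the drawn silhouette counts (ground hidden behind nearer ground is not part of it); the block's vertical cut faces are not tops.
2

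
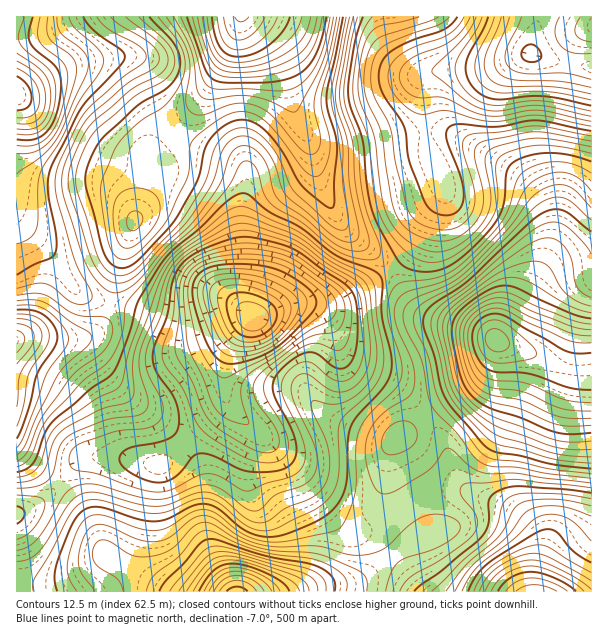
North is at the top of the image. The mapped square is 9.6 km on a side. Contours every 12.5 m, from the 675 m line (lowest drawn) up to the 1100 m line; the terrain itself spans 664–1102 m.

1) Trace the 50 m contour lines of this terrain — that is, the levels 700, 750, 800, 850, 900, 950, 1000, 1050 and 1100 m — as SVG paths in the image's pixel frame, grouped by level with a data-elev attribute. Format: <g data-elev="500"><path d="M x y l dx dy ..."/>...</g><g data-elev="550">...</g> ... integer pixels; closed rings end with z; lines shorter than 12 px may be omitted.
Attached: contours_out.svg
<g data-elev="700"><path d="M248 342l-8-1-7-5-9-15-5-15-1-9 1-6 6-4 15-2 17 4 18 8 8 9 1 6-1 6-8 13-12 8z"/><path d="M591 79l-27-6-40 0-9-2-5-3-5-8 1-9 15-34"/><path d="M560 17l-4 7-1 8 2 7 3 6 6 5 6 3 19 0"/></g><g data-elev="750"><path d="M498 591l5-7 9-7 9-4 10-1 11 1 12 5 13 7 9 6"/><path d="M227 364l-9-5-9-11-6-13-7-24-3-14 0-10 2-8 6-7 11-5 13-3 21 0 18 2 12 3 12 6 14 9 10 9 4 9-2 7-32 34-12 8-13 7-18 5z"/><path d="M591 106l-48-10-48 3-9-2-9-5-9-14-2-13 3-11 14-24 5-13"/><path d="M17 76l11 10 4 12-2 6-3 4-10 2"/></g><g data-elev="800"><path d="M474 591l8-15 10-10 23-14 19-7 8 0 6 2 43 25"/><path d="M261 462l-12-3-12-5-25-16-11-9-6-10-11-29-18-24-4-10 1-11 10-28 3-35 6-13 9-9 12-7 19-6 18-4 12 0 18 3 15 4 11 5 46 33 7 9 2 11-1 25-3 10-5 6-7 1-18-7-11 2-24 17-10 9-6 7-2 8 1 9 20 34 3 9 0 9-2 8-5 5-9 3z"/><path d="M591 126l-52-11-12 1-33 6-17-3-30-8-25 3-8-2-9-6-10-11-6-11-1-10 4-11 7-7 11-7 39-15 9-8 6-9"/><path d="M25 17l-6 16 0 9 6 8 19 15 7 7 4 11 1 13-4 20-8 12-11 6-16 0"/></g><g data-elev="850"><path d="M446 591l21-27 32-28 6-9 8-17 6-6 12-4 21-1 17 2 22 5"/><path d="M17 483l15-3 10-7 5-8 7-24 10-12 35-19 26-7 6-4 3-7-2-24 3-17 29-79 7-11 9-9 47-32 10-4 9 0 47 18 12 7 26 20 28 15 8 9 3 11 6 49-1 21-3 11-6 8-7 8-9 7-15 4-20-3-4 1 1 9 14 30 4 18-1 12-2 9-4 8-6 6-9 6-23 8-17 13-8 2-12-4-26-21-13-6-14 1-25 11-14 2-19-2-38-11-13 0-9 3-8 7-22 38-9 12-9 6-12 2"/><path d="M591 147l-36-7-18-2-16 2-29 8-5 5-2 6 6 33-1 14-4 12-10 13-18 15-17 6-16-2-18-10-14-14-9-19-4-19-5-48-4-12-11-27-2-21 5-32 4-10 5-7 9-6 38-8"/><path d="M57 17l1 9 3 7 19 15 6 6 2 8 0 7-25 58-7 13-14 16-25 18"/></g><g data-elev="900"><path d="M386 591l5-18 7-10 9-5 27-9 16-9 7-6 3-4 0-5-2-4-6-4-11-2-9-1-7 2-15 9-26 24-12 4-13 2-12-1-30-8-39 1-20-3-18-7-24-17-10-4-12 2-24 19-14 5-16-2-32-14-12-1-6 3-6 8-4 12-2 12 3 13 14 18"/><path d="M17 461l6-4 4-5 14-33 27-38 10-11 26-19 6-10 3-11-2-7-4-5-32-4-30-19-10-2-18 2"/><path d="M591 191l-12-12-12-6-15 0-15 6-12 10-13 26-9 13-40 41-18 12-35 10-10 6-5 9 0 12 3 12 15 33 2 12-1 12-6 10-21 13-12 12-7 13-3 17 2 15 5 16 5 7 6 4 12-3 31-19 9-8 9-14 3-2 6 3 18 16 12 6 33 0 29 5 46 5"/><path d="M111 17l8 7 23 14 10 7 7 9 0 8-6 7-28 16-38 34-8 13-13 27-3 12-1 12 3 18 22 65 6 10 9 11 8 5 6 1 9-3 12-8 26-31 30-29 26-36 12-33 5-5 6-2 10 2 11 10 6 12 5 22 8 11 21 14 25 22 11 7 17 5 7 0 5-3 1-5 0-6-9-28-4-23-4-45-10-31-2-12 1-18 12-63"/></g><g data-elev="950"><path d="M326 591l0-6-2-6-6-5-7-4-42-10-41-12-12-2-7 2-6 4-33 39"/><path d="M17 426l7-21 4-30 5-9 13-19 3-11-2-9-8-8-9-4-13-1"/><path d="M591 254l-10-14-16-15-10-3-12 2-18 12-55 48-30 22-7 9-2 9 9 33 5 26 4 12 11 15 28 29 12 6 22 5 29 8 40 5"/><path d="M158 17l16 19 7 11 4 12 0 11-6 16-11 16-7 7-23 14-19 20-5 9-12 27-1 18 6 42 6 14 4 4 5 2 7-1 8-4 26-29 7-10 17-38 2-10 0-18 3-8 15-13 21-14 9-2 8 0 15 5 15 14 31 41 9 5 6-3 6-12 3-16-1-12-7-24 0-15 10-39 8-39"/></g><g data-elev="1000"><path d="M289 591l-5-7-14-9-21-8-16-3-9 1-9 5-8 8-8 13"/><path d="M591 319l-22-6-53-25-13-2-17 5-21 15-10 12-3 12 2 17 8 33 6 12 11 10 13 7 27 8 36 15 15 2 21-1"/><path d="M187 17l21 57 8 7 17 2 43-2 15-3 11-6 8-9 7-11 5-16 4-19"/></g><g data-elev="1050"><path d="M257 591l-8-7-12-4-10 3-8 8"/><path d="M591 343l-13 0-11-3-39-17-21-12-9-3-10 2-10 5-7 8-3 10 1 12 4 15 6 10 7 7 9 3 29 3 39 16 12 3 16 1"/><path d="M207 17l4 21 6 15 9 7 13 2 20-3 20-11 16-15 7-16"/></g><g data-elev="1100"><path d="M235 17l5 5 5-1 4-4"/></g>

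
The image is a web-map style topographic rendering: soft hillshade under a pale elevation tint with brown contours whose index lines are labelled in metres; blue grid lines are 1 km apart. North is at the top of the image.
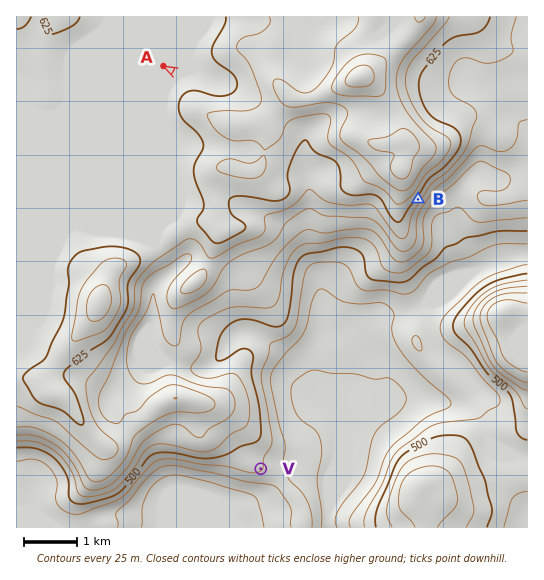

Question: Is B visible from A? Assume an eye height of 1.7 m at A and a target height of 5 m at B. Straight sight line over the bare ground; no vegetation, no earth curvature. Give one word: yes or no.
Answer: no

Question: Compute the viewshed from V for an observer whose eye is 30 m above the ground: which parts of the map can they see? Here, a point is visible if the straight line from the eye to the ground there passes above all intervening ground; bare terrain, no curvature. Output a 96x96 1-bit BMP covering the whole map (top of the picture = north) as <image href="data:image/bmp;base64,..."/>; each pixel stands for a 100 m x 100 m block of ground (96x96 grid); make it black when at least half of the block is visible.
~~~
<image width="96" height="96" href="data:image/bmp;base64,Qk2+BAAAAAAAAD4AAAAoAAAAYAAAAGAAAAABAAEAAAAAAIAEAAATCwAAEwsAAAIAAAAAAAAA////AAAAAAAAH//////+D//wAAAAH//////+H//wAAAAD//////+H//gAAAAD//////+H//gAAAAB//////+P//gAAAAA//////+P//gAAAAAf//////P//gAAAAAf//////f//gAAAAAf/////////wAAAAAP/////////wAAAAAP/////////4AAAAAH/+f//////4AAAAAH/8f//////4AAAAAH/4f//////4AAAAAH/4P//////8AAAAAH/gP//////+AAAAAP/AH//////+AAAAA+eAD/4f////AAAAB4OAD/wf////AAAADgGAP/wf////AAMADAAAf/wf////AA8AHAAx//gf//////8AGAAf//Af//////8AMAAHgAAf//////8AcAAAAAAf//////8AYAAAAAAf//////8AAAAAAAAf////9/8AAAAAAAAf////5/8AAAAAAAAf////h/8AAAAAAAA/////B/8AAAAAAAA////+D/4AAAAAAAD////8D/gAAAAAAAP////4P/AAAAAAAAH////wf/AAAAAAAAH////w//AAAAAAAAH////g/+AAAAAAAAP////h/+AAAAAAAAP////B/+AAAAAAAAf////B/+AAAAAAAA/////g/+AAAAAAAA/z///w/+AAAAAAAB/j///4f8AAAAAAAD/j///+P4AAAAAAAH/D////HwAAAAAAAH+D///3zgAAAAAAAP+D///z9gAAAAAAAP+D///z/gAAAAAAAf/D/////gAAAAAAD//j/////wAAAAAAD//3/////4AAAAAAD////////+AAAAAAD//////8//gAAAAAH//////g//4AAAAAH//////Af/8AAAAAH/////+Af/8AAAAAMP////+AP/8AAAAAIAB///+AP/8AAAAAAAB///8AH/8AAAAAAAD///8AH/8AAAAAAAH///+AD/8AAAAAAAP///+AD/8AAAAAAAf////AD/8AAAAAAAf////gBgMAAAAAAA8D///gBAMAAAAAAB8Bg//gAAAAAAAAAD8AA//AAAAAAAAAAAAAA/+AAAAAAAAAAAABA/4GAAAAAAAAAAABh/gHAHgAAAAAAAAB//gDAH4AAAAAAAAD//wAAH8AAAAAAAAD//AAAHkAAAAAAAAA/4AAAGEAAAAAAAAAHgAAAAAAAAAAAAAAAAAAAAAAAAAAAAABAAAAAAAAAAAAAAADgAAAAAAAAAAAAAAHwAAAAAAAAAAAAAAf4AAAAAAAAAAAAAA/+AAAAAAAAAAAAAAg/AAAAAAAAAAAAAAAfwAAAAAAAAAAAAAAH8AAAAAAAAAAAAAAB+AAAAAAAAAAAAAAAIAAAAAAAAAAAAAAAAAAAAAAAAAAAAAAAAAAAAAAAAAAAAAAAAAAAAAAAAAAAAAAAAAAAAAAAAAAAAAAAAAAAAAAAAAAAAAAAAAAAAAAAAAAAAAAAAAAAAAAAAAAAAAAAAAAAAAAAAAAAAAAAAAAAAAAAAAAAAAAAAAAAAAAAAAAAAAAAAAAAAA="/>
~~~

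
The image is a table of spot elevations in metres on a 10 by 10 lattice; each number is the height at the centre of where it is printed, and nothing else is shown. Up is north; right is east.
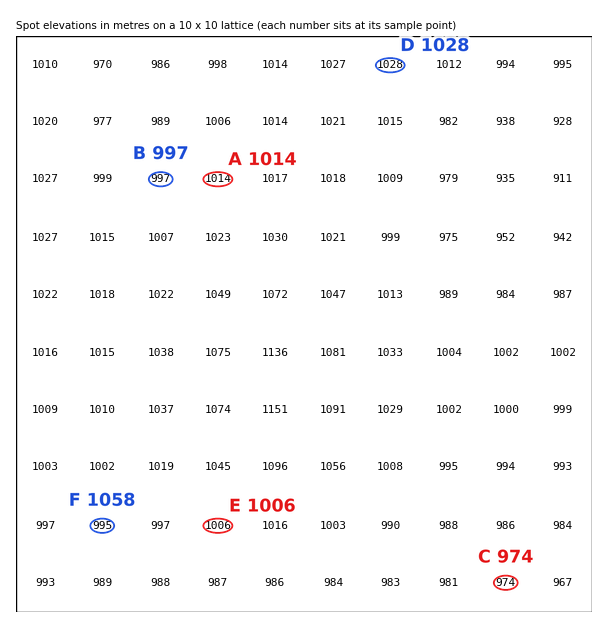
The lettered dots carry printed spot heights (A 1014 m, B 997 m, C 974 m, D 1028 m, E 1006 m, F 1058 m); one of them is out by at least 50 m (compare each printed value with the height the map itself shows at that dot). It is F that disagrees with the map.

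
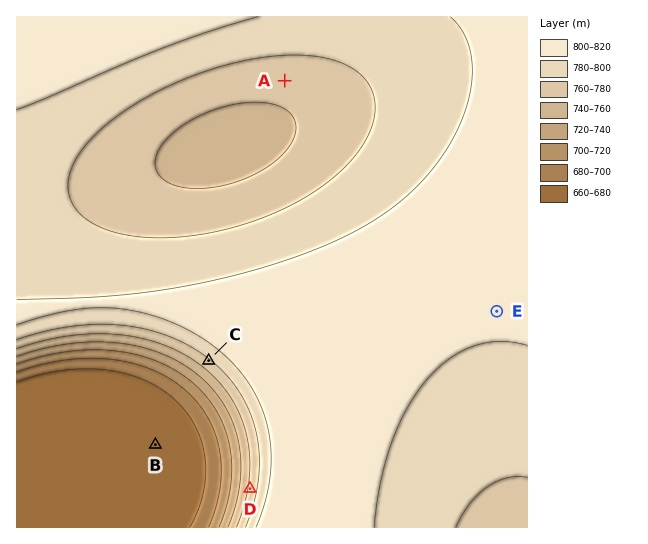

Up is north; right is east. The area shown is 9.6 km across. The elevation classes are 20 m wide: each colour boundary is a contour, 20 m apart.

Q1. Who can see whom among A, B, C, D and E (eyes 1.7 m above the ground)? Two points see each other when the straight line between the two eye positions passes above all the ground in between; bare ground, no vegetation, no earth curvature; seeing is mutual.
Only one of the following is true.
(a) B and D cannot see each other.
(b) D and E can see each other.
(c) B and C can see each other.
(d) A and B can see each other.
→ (c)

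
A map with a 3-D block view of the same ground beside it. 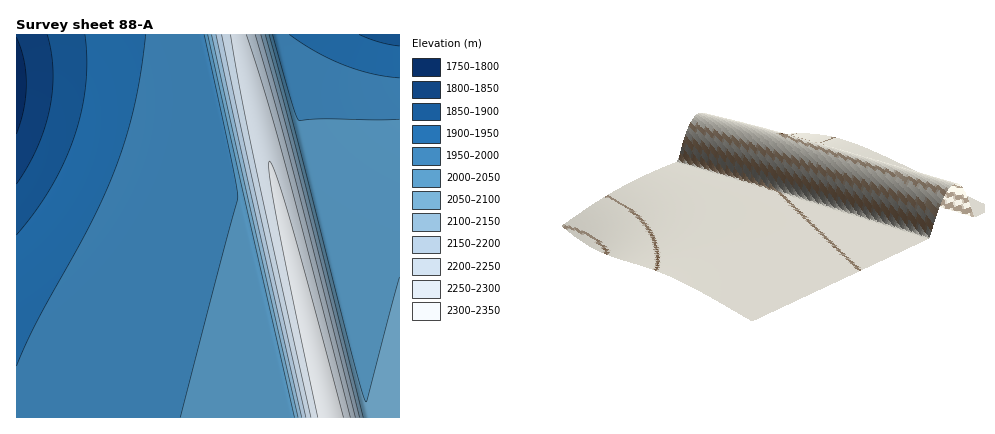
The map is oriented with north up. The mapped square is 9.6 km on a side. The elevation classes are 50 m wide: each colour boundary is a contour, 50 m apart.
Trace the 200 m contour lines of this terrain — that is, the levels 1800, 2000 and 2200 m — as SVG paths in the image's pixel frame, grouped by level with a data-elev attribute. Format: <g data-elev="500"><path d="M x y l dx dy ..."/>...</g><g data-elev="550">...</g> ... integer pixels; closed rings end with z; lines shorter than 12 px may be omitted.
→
<g data-elev="1800"><path d="M16 37l8 23 2 24-2 24-8 26"/></g><g data-elev="2000"><path d="M400 119l-76 0-26 1-6-18-20-68"/><path d="M204 34l28 131 6 33-58 220"/></g><g data-elev="2200"><path d="M355 418l-65-257-35-127"/><path d="M222 34l26 128 58 256"/></g>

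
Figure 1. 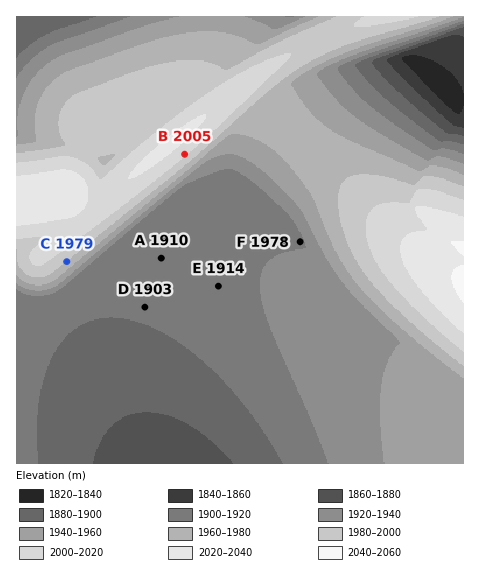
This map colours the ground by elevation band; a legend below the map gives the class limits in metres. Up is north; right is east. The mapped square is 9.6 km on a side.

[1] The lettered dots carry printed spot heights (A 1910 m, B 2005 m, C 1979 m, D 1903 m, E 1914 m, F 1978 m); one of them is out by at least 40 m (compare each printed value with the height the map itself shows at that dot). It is F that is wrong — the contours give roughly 1918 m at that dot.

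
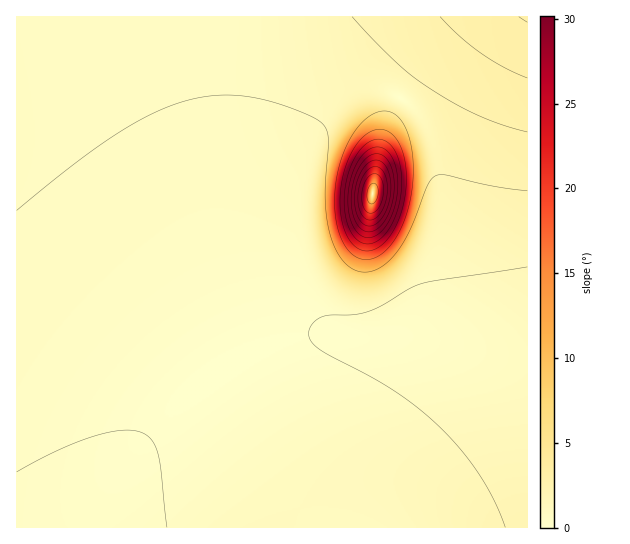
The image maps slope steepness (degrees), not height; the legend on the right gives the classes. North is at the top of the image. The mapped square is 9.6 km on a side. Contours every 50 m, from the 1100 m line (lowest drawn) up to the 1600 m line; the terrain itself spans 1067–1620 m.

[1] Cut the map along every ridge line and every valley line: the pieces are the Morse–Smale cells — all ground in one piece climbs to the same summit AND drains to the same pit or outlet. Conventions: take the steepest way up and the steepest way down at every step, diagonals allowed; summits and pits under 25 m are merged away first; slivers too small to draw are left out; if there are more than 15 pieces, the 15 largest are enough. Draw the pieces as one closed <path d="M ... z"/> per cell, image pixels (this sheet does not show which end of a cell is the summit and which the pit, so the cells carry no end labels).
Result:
<path d="M202 16l-186 1 1 511 74 0 18-37 26-38 30-36 32-29 41-28 32-15 33-9 30-2-34-2-12-5-19-24-15-30-22-66-15-60-11-69z"/><path d="M343 335l-32 0-41 10-32 15-41 28-32 29-30 36-26 38-17 36 435 1 1-157-5-3-33-11-60-14-29-4-46-2z"/><path d="M527 16l-324 1 1 46 5 47 8 44 14 53 26 75 19 33 11 12 12 5 10 1 31 1-13-3-9-6-7-7-10-17-5-18-5-34 1-55 11-43 17-32 13-14 13-9 15-5 14-2 18 4 13 8 15 17 10 19 6 22 4 28 2 90 4 18 6 16 10 14 14 12 12 8 39 18z"/><path d="M375 89l-20 3-22 13-21 26-13 32-8 44 0 42 5 34 12 31 10 11 17 8 23 4 44 2 28 4 60 14 37 14 1-6-2-2-37-18-12-8-14-12-10-14-6-16-4-18-2-90-4-28-6-22-10-19-15-17-13-8z"/>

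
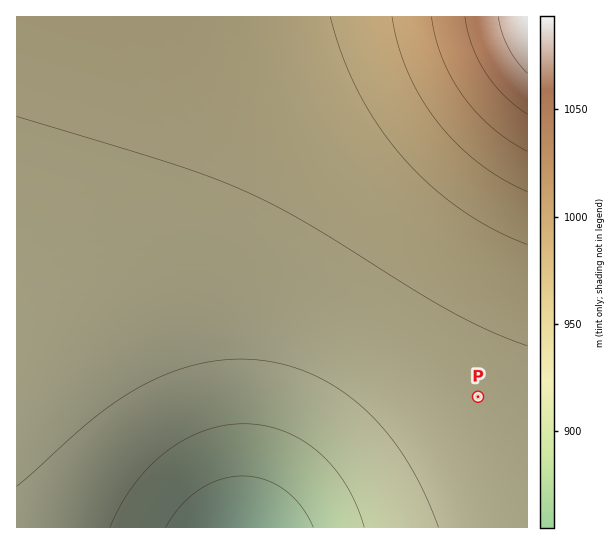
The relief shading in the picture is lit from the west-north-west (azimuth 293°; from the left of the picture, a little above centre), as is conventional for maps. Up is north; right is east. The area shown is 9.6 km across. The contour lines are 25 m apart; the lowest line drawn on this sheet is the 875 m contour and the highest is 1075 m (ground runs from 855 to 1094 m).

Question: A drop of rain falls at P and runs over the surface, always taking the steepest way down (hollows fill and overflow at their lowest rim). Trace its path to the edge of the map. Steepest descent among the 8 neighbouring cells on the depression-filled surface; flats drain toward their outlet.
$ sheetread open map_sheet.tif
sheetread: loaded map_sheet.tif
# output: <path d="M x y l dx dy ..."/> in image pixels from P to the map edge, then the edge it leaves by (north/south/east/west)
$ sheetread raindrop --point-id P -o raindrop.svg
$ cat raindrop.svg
<path d="M478 397l-107 106-18 6-4 2-3 0-12 7-3 0-10 5-6 4"/>
exit: south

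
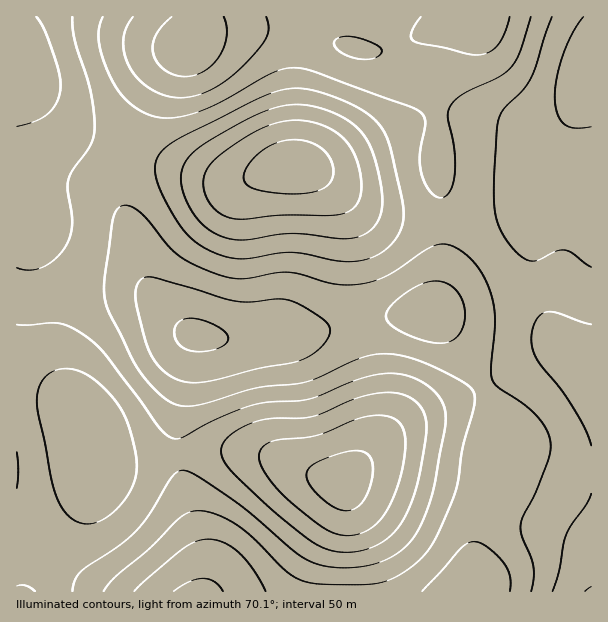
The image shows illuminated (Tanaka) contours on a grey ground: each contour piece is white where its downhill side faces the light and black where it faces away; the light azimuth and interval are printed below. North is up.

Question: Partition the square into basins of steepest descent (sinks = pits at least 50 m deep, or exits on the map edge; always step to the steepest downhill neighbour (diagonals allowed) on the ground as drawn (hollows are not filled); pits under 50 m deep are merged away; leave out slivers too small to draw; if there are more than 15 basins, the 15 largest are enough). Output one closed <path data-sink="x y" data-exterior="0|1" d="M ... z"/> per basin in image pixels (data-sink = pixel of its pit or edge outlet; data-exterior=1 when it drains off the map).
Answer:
<path data-sink="197 335" data-exterior="0" d="M18 76l-2 1 0 123 15 15 5 34 16 44 2 63 2 13 6 17 23 40 3 23 5 7 6 2 44 2 45-8 51-1 30 5 42 18 31 7 51-51 15-10 62-26 81-44 14-2-7-6-6-10-16-62-4-30 0-22 5-22-10 10-32 11-34 6-45 0-21-3-24-8-14-7-40-31-15-6-21 0-41 13-22-1-54-17-41-17-51-14-12-8-18-19-22-24z"/><path data-sink="189 47" data-exterior="0" d="M591 16l-574 0-1 59 44 49 20 10 43 12 63 24 39 11 15 0 41-13 21 0 15 6 48 36 30 10 21 3 45 0 19-3 38-9 13-7 8-11-7 25 0 22 15 78 11 24 14 12 19 10z"/><path data-sink="477 588" data-exterior="0" d="M564 349l-13 1-81 44-62 26-15 10-51 52 6 13 14 57 6 40 224-1 0-226z"/><path data-sink="198 591" data-exterior="1" d="M89 450l1 20-6 25-10 15-42 44-7 18-2 20 344-1 0-13-5-26-14-57-7-14-30-7-38-17-19-5-50-1-61 9-38 0-12-4z"/>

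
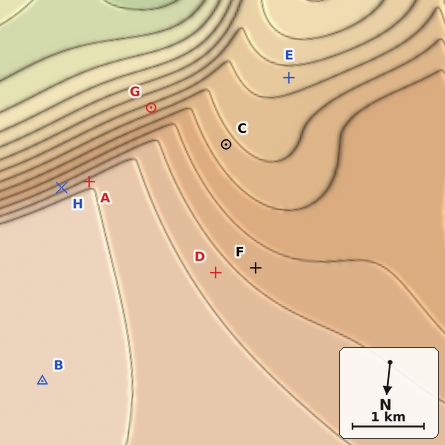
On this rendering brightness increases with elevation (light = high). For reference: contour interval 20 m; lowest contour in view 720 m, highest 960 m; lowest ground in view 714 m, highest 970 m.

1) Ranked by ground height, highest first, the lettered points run B A D C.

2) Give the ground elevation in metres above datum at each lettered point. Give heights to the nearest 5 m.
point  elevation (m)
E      830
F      910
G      850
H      930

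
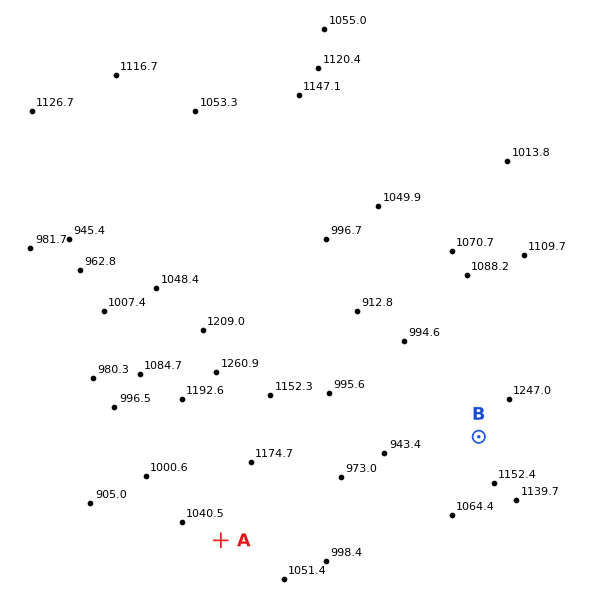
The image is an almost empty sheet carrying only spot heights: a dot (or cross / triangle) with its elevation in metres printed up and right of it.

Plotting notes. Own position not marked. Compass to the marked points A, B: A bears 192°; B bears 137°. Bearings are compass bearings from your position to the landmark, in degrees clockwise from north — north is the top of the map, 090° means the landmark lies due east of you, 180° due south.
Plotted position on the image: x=287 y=231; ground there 1020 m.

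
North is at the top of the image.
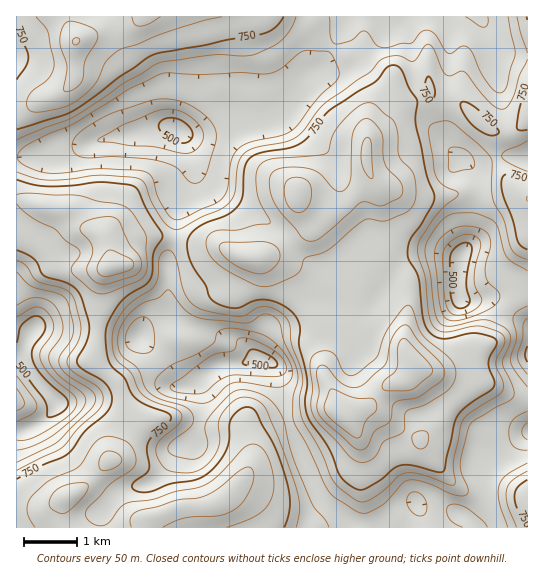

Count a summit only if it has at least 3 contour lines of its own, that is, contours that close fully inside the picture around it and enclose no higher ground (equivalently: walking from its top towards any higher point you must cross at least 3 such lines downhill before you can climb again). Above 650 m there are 2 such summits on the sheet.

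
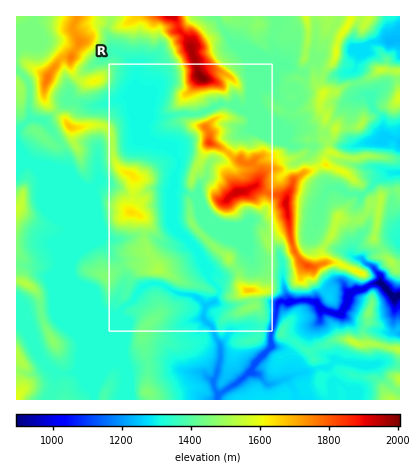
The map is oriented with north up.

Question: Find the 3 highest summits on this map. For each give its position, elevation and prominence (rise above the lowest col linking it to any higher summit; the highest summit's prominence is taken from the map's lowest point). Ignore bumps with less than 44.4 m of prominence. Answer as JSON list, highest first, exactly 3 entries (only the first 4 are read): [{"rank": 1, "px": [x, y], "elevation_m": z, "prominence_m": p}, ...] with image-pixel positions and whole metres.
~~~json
[{"rank": 1, "px": [202, 78], "elevation_m": 2006, "prominence_m": 1112}, {"rank": 2, "px": [238, 192], "elevation_m": 1935, "prominence_m": 511}, {"rank": 3, "px": [286, 204], "elevation_m": 1925, "prominence_m": 141}]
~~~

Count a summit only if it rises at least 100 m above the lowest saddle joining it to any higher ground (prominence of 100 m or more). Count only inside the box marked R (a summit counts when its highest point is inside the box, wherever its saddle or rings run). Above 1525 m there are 5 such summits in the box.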